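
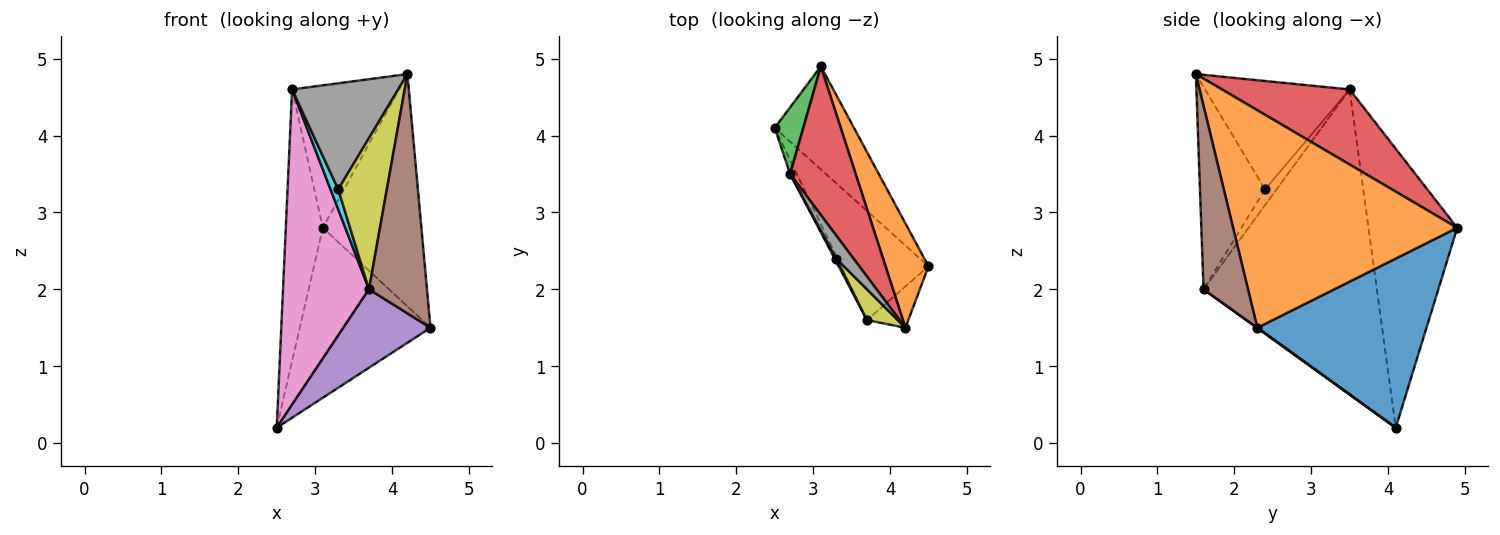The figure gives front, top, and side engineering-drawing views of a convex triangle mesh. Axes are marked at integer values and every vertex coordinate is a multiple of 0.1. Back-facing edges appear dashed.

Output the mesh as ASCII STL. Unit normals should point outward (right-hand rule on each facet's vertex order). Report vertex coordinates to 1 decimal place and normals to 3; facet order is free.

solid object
 facet normal 0.742 0.573 -0.348
  outer loop
   vertex 3.1 4.9 2.8
   vertex 4.5 2.3 1.5
   vertex 2.5 4.1 0.2
  endloop
 endfacet
 facet normal 0.901 0.396 0.178
  outer loop
   vertex 4.2 1.5 4.8
   vertex 4.5 2.3 1.5
   vertex 3.1 4.9 2.8
  endloop
 endfacet
 facet normal -0.919 0.383 0.094
  outer loop
   vertex 2.7 3.5 4.6
   vertex 3.1 4.9 2.8
   vertex 2.5 4.1 0.2
  endloop
 endfacet
 facet normal 0.637 0.533 0.556
  outer loop
   vertex 2.7 3.5 4.6
   vertex 4.2 1.5 4.8
   vertex 3.1 4.9 2.8
  endloop
 endfacet
 facet normal 0.003 -0.583 -0.812
  outer loop
   vertex 3.7 1.6 2.0
   vertex 2.5 4.1 0.2
   vertex 4.5 2.3 1.5
  endloop
 endfacet
 facet normal 0.603 -0.786 -0.136
  outer loop
   vertex 3.7 1.6 2.0
   vertex 4.5 2.3 1.5
   vertex 4.2 1.5 4.8
  endloop
 endfacet
 facet normal -0.896 -0.444 -0.020
  outer loop
   vertex 3.7 1.6 2.0
   vertex 2.7 3.5 4.6
   vertex 2.5 4.1 0.2
  endloop
 endfacet
 facet normal -0.800 -0.587 0.128
  outer loop
   vertex 3.3 2.4 3.3
   vertex 4.2 1.5 4.8
   vertex 2.7 3.5 4.6
  endloop
 endfacet
 facet normal -0.795 -0.594 0.121
  outer loop
   vertex 3.3 2.4 3.3
   vertex 3.7 1.6 2.0
   vertex 4.2 1.5 4.8
  endloop
 endfacet
 facet normal -0.829 -0.553 0.085
  outer loop
   vertex 3.3 2.4 3.3
   vertex 2.7 3.5 4.6
   vertex 3.7 1.6 2.0
  endloop
 endfacet
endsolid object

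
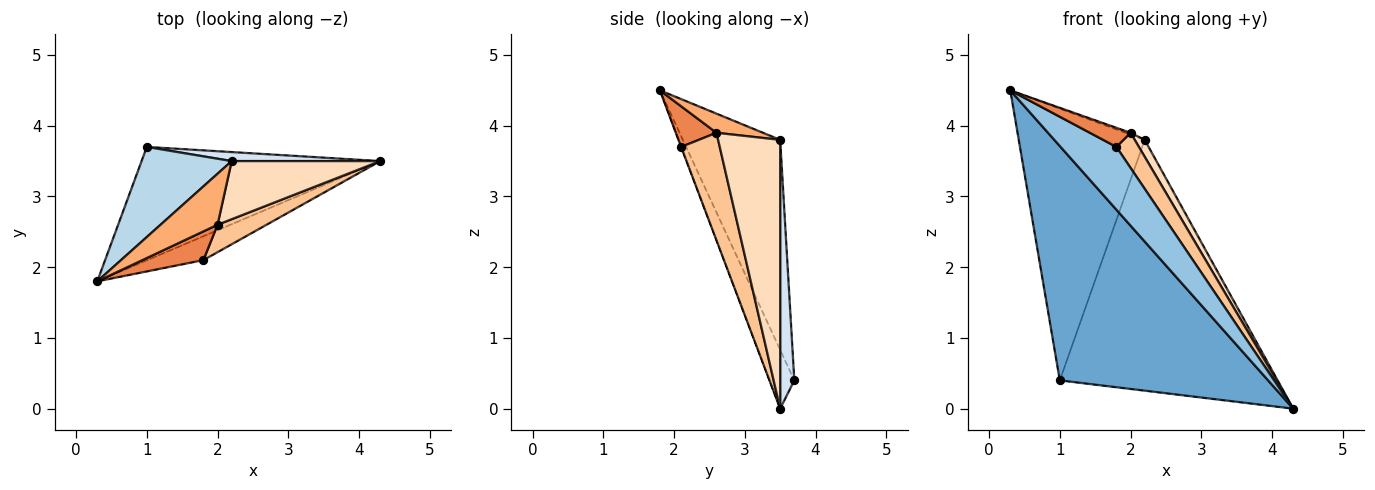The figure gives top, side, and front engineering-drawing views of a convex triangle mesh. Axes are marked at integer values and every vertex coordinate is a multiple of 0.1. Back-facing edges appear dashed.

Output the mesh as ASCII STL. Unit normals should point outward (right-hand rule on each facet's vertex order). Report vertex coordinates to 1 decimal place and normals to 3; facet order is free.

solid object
 facet normal -0.107 -0.895 -0.433
  outer loop
   vertex 1.0 3.7 0.4
   vertex 4.3 3.5 0.0
   vertex 0.3 1.8 4.5
  endloop
 endfacet
 facet normal -0.003 -0.935 -0.355
  outer loop
   vertex 1.8 2.1 3.7
   vertex 0.3 1.8 4.5
   vertex 4.3 3.5 0.0
  endloop
 endfacet
 facet normal -0.591 0.765 0.254
  outer loop
   vertex 2.2 3.5 3.8
   vertex 1.0 3.7 0.4
   vertex 0.3 1.8 4.5
  endloop
 endfacet
 facet normal 0.065 0.997 0.036
  outer loop
   vertex 2.2 3.5 3.8
   vertex 4.3 3.5 0.0
   vertex 1.0 3.7 0.4
  endloop
 endfacet
 facet normal 0.485 -0.485 0.728
  outer loop
   vertex 2.0 2.6 3.9
   vertex 0.3 1.8 4.5
   vertex 1.8 2.1 3.7
  endloop
 endfacet
 facet normal 0.318 0.035 0.947
  outer loop
   vertex 2.0 2.6 3.9
   vertex 2.2 3.5 3.8
   vertex 0.3 1.8 4.5
  endloop
 endfacet
 facet normal 0.804 -0.468 0.366
  outer loop
   vertex 2.0 2.6 3.9
   vertex 1.8 2.1 3.7
   vertex 4.3 3.5 0.0
  endloop
 endfacet
 facet normal 0.867 -0.139 0.479
  outer loop
   vertex 2.0 2.6 3.9
   vertex 4.3 3.5 0.0
   vertex 2.2 3.5 3.8
  endloop
 endfacet
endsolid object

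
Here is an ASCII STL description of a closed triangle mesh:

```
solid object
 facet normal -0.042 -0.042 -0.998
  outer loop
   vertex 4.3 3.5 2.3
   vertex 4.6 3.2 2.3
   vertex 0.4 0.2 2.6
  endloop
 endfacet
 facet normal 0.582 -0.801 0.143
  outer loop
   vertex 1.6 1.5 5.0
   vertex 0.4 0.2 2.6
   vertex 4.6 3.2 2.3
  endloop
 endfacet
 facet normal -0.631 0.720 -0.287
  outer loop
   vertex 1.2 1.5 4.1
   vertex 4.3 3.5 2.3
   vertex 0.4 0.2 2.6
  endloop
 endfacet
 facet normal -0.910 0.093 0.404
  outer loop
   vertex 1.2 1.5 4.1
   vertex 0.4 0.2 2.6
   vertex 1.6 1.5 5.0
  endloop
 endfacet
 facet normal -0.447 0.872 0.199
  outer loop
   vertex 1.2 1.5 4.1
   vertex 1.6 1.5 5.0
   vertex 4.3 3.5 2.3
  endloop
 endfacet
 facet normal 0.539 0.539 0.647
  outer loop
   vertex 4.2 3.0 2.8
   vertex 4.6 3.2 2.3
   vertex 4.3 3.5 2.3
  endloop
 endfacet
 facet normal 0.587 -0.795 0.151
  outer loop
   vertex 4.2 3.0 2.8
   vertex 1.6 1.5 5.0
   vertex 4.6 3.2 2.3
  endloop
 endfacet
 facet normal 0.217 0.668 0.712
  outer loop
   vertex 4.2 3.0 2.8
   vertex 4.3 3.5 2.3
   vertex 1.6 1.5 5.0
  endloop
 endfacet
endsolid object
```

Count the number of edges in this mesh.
12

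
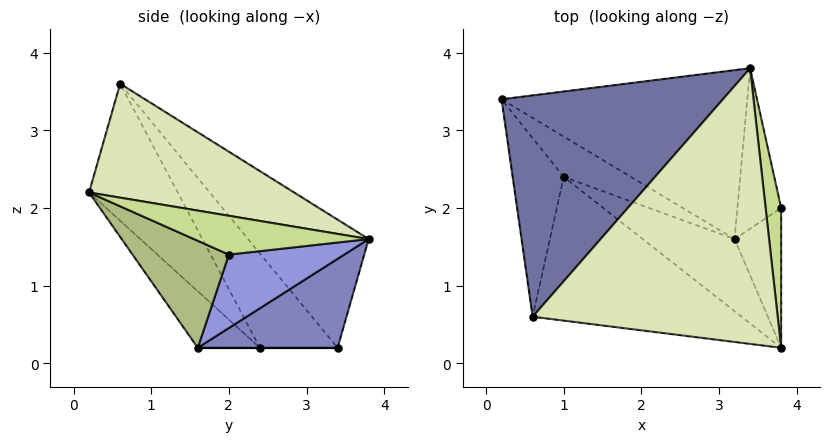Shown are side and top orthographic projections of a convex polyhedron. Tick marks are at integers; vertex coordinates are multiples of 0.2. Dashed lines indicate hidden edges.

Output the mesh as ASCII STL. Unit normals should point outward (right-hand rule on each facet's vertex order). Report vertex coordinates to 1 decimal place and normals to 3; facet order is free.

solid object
 facet normal -0.358 0.700 0.618
  outer loop
   vertex 3.4 3.8 1.6
   vertex 0.2 3.4 0.2
   vertex 0.6 0.6 3.6
  endloop
 endfacet
 facet normal 0.296 0.493 -0.818
  outer loop
   vertex 3.2 1.6 0.2
   vertex 0.2 3.4 0.2
   vertex 3.4 3.8 1.6
  endloop
 endfacet
 facet normal 0.834 0.241 -0.497
  outer loop
   vertex 3.2 1.6 0.2
   vertex 3.4 3.8 1.6
   vertex 3.8 2.0 1.4
  endloop
 endfacet
 facet normal -0.719 -0.575 -0.389
  outer loop
   vertex 1.0 2.4 0.2
   vertex 0.6 0.6 3.6
   vertex 0.2 3.4 0.2
  endloop
 endfacet
 facet normal 0.000 0.000 -1.000
  outer loop
   vertex 1.0 2.4 0.2
   vertex 0.2 3.4 0.2
   vertex 3.2 1.6 0.2
  endloop
 endfacet
 facet normal 0.903 -0.175 -0.393
  outer loop
   vertex 3.8 0.2 2.2
   vertex 3.2 1.6 0.2
   vertex 3.8 2.0 1.4
  endloop
 endfacet
 facet normal 0.916 0.163 0.366
  outer loop
   vertex 3.8 0.2 2.2
   vertex 3.8 2.0 1.4
   vertex 3.4 3.8 1.6
  endloop
 endfacet
 facet normal 0.413 0.194 0.890
  outer loop
   vertex 3.8 0.2 2.2
   vertex 3.4 3.8 1.6
   vertex 0.6 0.6 3.6
  endloop
 endfacet
 facet normal -0.310 -0.825 -0.473
  outer loop
   vertex 3.8 0.2 2.2
   vertex 0.6 0.6 3.6
   vertex 1.0 2.4 0.2
  endloop
 endfacet
 facet normal -0.299 -0.822 -0.485
  outer loop
   vertex 3.8 0.2 2.2
   vertex 1.0 2.4 0.2
   vertex 3.2 1.6 0.2
  endloop
 endfacet
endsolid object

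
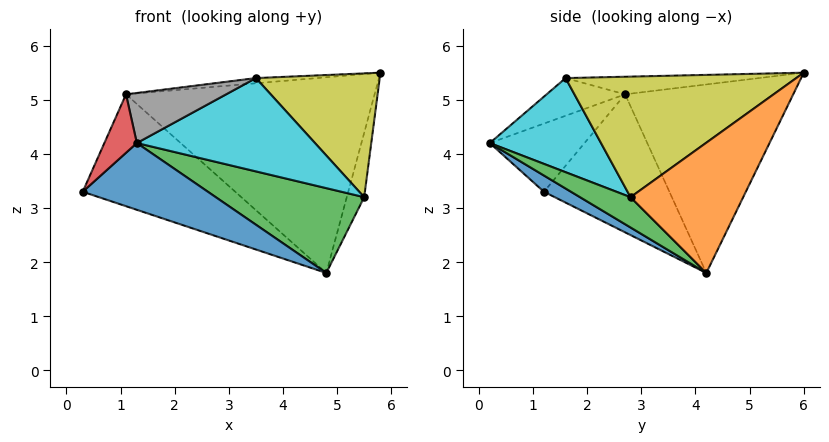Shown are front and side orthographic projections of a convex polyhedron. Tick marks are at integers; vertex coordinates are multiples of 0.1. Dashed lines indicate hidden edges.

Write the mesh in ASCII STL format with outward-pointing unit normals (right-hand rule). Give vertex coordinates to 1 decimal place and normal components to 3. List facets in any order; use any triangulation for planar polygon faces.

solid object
 facet normal 0.128 -0.590 -0.797
  outer loop
   vertex 4.8 4.2 1.8
   vertex 1.3 0.2 4.2
   vertex 0.3 1.2 3.3
  endloop
 endfacet
 facet normal 0.935 0.145 -0.323
  outer loop
   vertex 5.5 2.8 3.2
   vertex 4.8 4.2 1.8
   vertex 5.8 6.0 5.5
  endloop
 endfacet
 facet normal 0.216 -0.634 -0.742
  outer loop
   vertex 5.5 2.8 3.2
   vertex 1.3 0.2 4.2
   vertex 4.8 4.2 1.8
  endloop
 endfacet
 facet normal -0.778 -0.267 0.568
  outer loop
   vertex 1.1 2.7 5.1
   vertex 0.3 1.2 3.3
   vertex 1.3 0.2 4.2
  endloop
 endfacet
 facet normal -0.597 0.726 -0.340
  outer loop
   vertex 1.1 2.7 5.1
   vertex 4.8 4.2 1.8
   vertex 0.3 1.2 3.3
  endloop
 endfacet
 facet normal -0.543 0.803 -0.244
  outer loop
   vertex 1.1 2.7 5.1
   vertex 5.8 6.0 5.5
   vertex 4.8 4.2 1.8
  endloop
 endfacet
 facet normal -0.109 0.034 0.994
  outer loop
   vertex 3.5 1.6 5.4
   vertex 5.8 6.0 5.5
   vertex 1.1 2.7 5.1
  endloop
 endfacet
 facet normal -0.271 -0.345 0.899
  outer loop
   vertex 3.5 1.6 5.4
   vertex 1.1 2.7 5.1
   vertex 1.3 0.2 4.2
  endloop
 endfacet
 facet normal 0.774 -0.416 0.477
  outer loop
   vertex 3.5 1.6 5.4
   vertex 5.5 2.8 3.2
   vertex 5.8 6.0 5.5
  endloop
 endfacet
 facet normal 0.529 -0.848 0.019
  outer loop
   vertex 3.5 1.6 5.4
   vertex 1.3 0.2 4.2
   vertex 5.5 2.8 3.2
  endloop
 endfacet
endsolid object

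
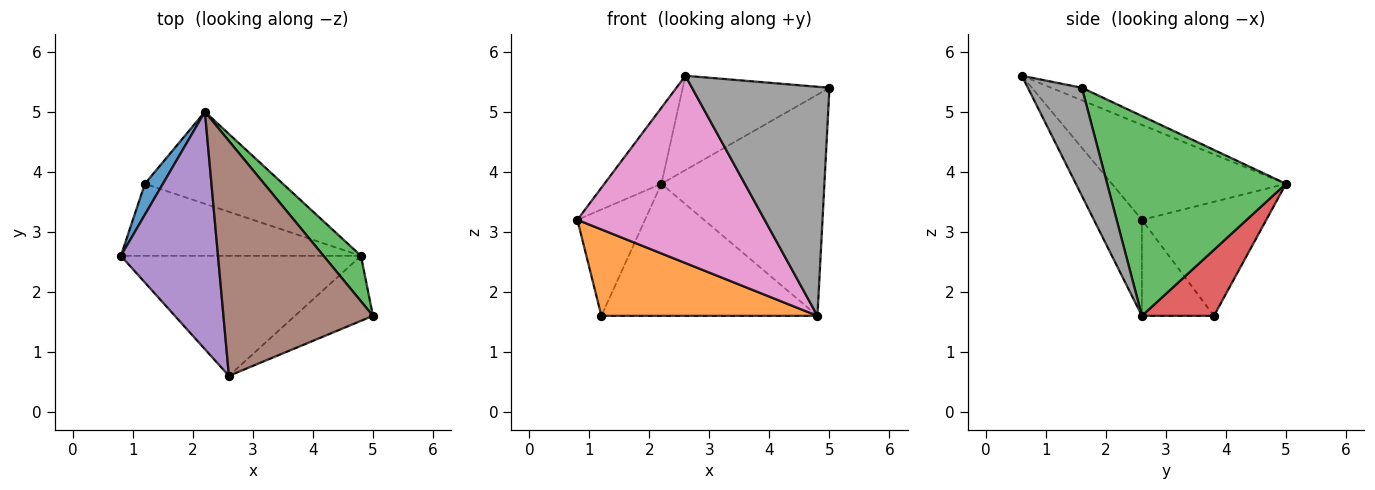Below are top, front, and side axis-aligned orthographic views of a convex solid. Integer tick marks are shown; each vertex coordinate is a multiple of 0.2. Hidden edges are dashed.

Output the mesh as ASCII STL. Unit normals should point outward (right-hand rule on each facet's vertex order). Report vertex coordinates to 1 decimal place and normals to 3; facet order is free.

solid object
 facet normal -0.870 0.473 0.137
  outer loop
   vertex 1.2 3.8 1.6
   vertex 0.8 2.6 3.2
   vertex 2.2 5.0 3.8
  endloop
 endfacet
 facet normal -0.248 -0.744 -0.620
  outer loop
   vertex 4.8 2.6 1.6
   vertex 0.8 2.6 3.2
   vertex 1.2 3.8 1.6
  endloop
 endfacet
 facet normal 0.732 0.667 0.137
  outer loop
   vertex 4.8 2.6 1.6
   vertex 2.2 5.0 3.8
   vertex 5.0 1.6 5.4
  endloop
 endfacet
 facet normal 0.264 0.791 -0.552
  outer loop
   vertex 4.8 2.6 1.6
   vertex 1.2 3.8 1.6
   vertex 2.2 5.0 3.8
  endloop
 endfacet
 facet normal -0.681 0.223 0.697
  outer loop
   vertex 2.6 0.6 5.6
   vertex 2.2 5.0 3.8
   vertex 0.8 2.6 3.2
  endloop
 endfacet
 facet normal -0.078 0.371 0.925
  outer loop
   vertex 2.6 0.6 5.6
   vertex 5.0 1.6 5.4
   vertex 2.2 5.0 3.8
  endloop
 endfacet
 facet normal -0.211 -0.823 -0.528
  outer loop
   vertex 2.6 0.6 5.6
   vertex 0.8 2.6 3.2
   vertex 4.8 2.6 1.6
  endloop
 endfacet
 facet normal 0.354 -0.900 -0.255
  outer loop
   vertex 2.6 0.6 5.6
   vertex 4.8 2.6 1.6
   vertex 5.0 1.6 5.4
  endloop
 endfacet
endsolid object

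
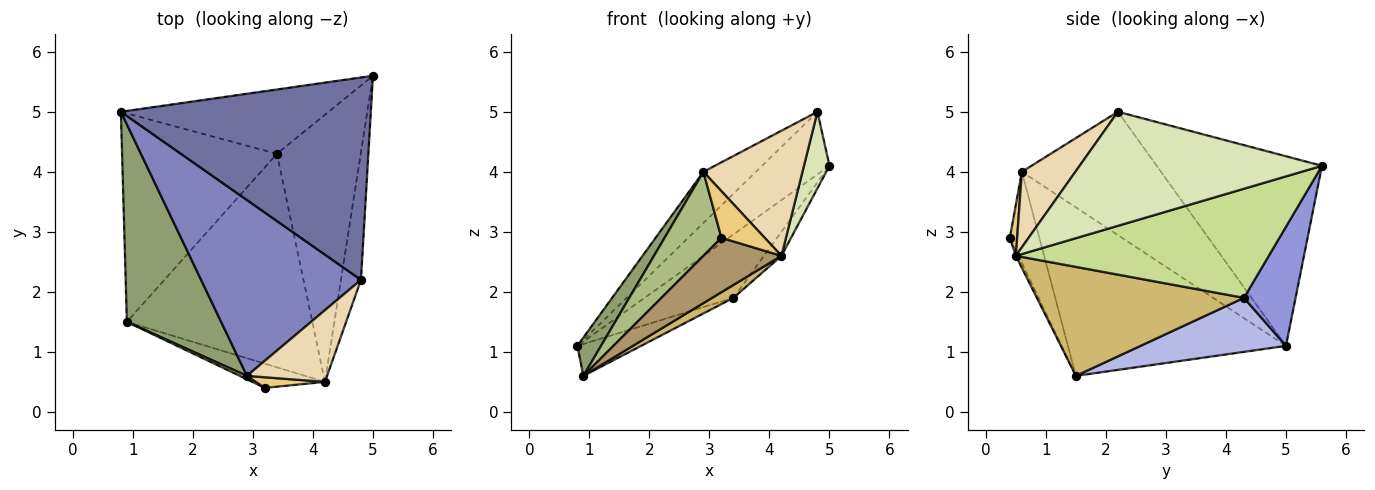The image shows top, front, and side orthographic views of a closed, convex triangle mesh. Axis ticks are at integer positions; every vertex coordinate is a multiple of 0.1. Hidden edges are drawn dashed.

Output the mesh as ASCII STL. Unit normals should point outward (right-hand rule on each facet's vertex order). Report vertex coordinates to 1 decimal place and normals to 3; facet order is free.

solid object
 facet normal -0.587 0.239 0.774
  outer loop
   vertex 4.8 2.2 5.0
   vertex 5.0 5.6 4.1
   vertex 0.8 5.0 1.1
  endloop
 endfacet
 facet normal -0.595 0.225 0.772
  outer loop
   vertex 2.9 0.6 4.0
   vertex 4.8 2.2 5.0
   vertex 0.8 5.0 1.1
  endloop
 endfacet
 facet normal 0.378 0.650 -0.659
  outer loop
   vertex 3.4 4.3 1.9
   vertex 0.8 5.0 1.1
   vertex 5.0 5.6 4.1
  endloop
 endfacet
 facet normal 0.326 0.143 -0.935
  outer loop
   vertex 0.9 1.5 0.6
   vertex 0.8 5.0 1.1
   vertex 3.4 4.3 1.9
  endloop
 endfacet
 facet normal -0.869 -0.094 0.486
  outer loop
   vertex 0.9 1.5 0.6
   vertex 2.9 0.6 4.0
   vertex 0.8 5.0 1.1
  endloop
 endfacet
 facet normal -0.460 -0.887 0.036
  outer loop
   vertex 0.9 1.5 0.6
   vertex 3.2 0.4 2.9
   vertex 2.9 0.6 4.0
  endloop
 endfacet
 facet normal 0.792 0.055 -0.608
  outer loop
   vertex 4.2 0.5 2.6
   vertex 3.4 4.3 1.9
   vertex 5.0 5.6 4.1
  endloop
 endfacet
 facet normal 0.980 -0.103 -0.172
  outer loop
   vertex 4.2 0.5 2.6
   vertex 5.0 5.6 4.1
   vertex 4.8 2.2 5.0
  endloop
 endfacet
 facet normal -0.031 -0.913 -0.406
  outer loop
   vertex 4.2 0.5 2.6
   vertex 3.2 0.4 2.9
   vertex 0.9 1.5 0.6
  endloop
 endfacet
 facet normal 0.506 -0.052 -0.861
  outer loop
   vertex 4.2 0.5 2.6
   vertex 0.9 1.5 0.6
   vertex 3.4 4.3 1.9
  endloop
 endfacet
 facet normal 0.162 -0.962 0.219
  outer loop
   vertex 4.2 0.5 2.6
   vertex 2.9 0.6 4.0
   vertex 3.2 0.4 2.9
  endloop
 endfacet
 facet normal 0.424 -0.786 0.450
  outer loop
   vertex 4.2 0.5 2.6
   vertex 4.8 2.2 5.0
   vertex 2.9 0.6 4.0
  endloop
 endfacet
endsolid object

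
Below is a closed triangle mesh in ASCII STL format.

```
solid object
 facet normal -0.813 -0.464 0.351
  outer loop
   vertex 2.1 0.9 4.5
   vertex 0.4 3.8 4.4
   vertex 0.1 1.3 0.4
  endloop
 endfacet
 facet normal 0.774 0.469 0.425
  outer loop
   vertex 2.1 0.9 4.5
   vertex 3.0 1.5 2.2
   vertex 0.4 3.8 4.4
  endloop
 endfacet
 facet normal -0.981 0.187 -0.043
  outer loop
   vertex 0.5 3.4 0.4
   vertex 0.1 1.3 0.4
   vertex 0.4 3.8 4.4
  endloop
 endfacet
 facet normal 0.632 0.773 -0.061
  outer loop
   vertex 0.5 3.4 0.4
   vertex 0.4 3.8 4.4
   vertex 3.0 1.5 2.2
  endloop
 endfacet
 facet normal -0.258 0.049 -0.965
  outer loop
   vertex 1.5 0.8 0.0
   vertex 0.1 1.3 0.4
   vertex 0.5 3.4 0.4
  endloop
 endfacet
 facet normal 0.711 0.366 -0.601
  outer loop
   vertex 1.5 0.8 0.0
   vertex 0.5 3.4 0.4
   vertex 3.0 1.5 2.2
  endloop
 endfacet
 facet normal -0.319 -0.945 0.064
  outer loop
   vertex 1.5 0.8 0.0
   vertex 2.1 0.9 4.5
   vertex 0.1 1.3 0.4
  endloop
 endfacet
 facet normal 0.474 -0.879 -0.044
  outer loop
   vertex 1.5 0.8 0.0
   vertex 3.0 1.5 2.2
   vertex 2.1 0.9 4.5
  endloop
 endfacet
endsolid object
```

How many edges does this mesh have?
12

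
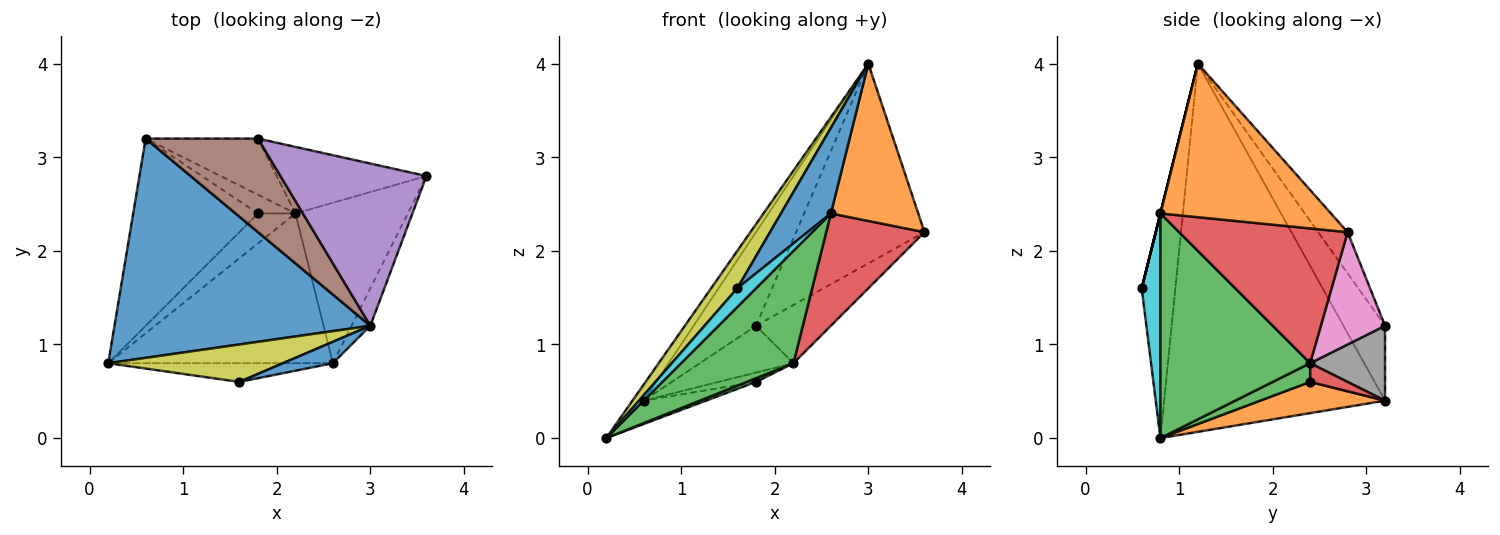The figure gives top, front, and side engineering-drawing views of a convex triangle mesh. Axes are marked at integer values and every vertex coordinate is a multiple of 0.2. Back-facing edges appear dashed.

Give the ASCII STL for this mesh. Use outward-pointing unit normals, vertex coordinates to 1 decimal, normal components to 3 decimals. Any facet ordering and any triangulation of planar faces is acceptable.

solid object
 facet normal -0.820 0.042 0.570
  outer loop
   vertex 3.0 1.2 4.0
   vertex 0.6 3.2 0.4
   vertex 0.2 0.8 0.0
  endloop
 endfacet
 facet normal 0.885 -0.453 -0.108
  outer loop
   vertex 2.6 0.8 2.4
   vertex 3.6 2.8 2.2
   vertex 3.0 1.2 4.0
  endloop
 endfacet
 facet normal 0.625 -0.469 -0.625
  outer loop
   vertex 2.2 2.4 0.8
   vertex 2.6 0.8 2.4
   vertex 0.2 0.8 0.0
  endloop
 endfacet
 facet normal 0.701 -0.409 -0.584
  outer loop
   vertex 2.2 2.4 0.8
   vertex 3.6 2.8 2.2
   vertex 2.6 0.8 2.4
  endloop
 endfacet
 facet normal -0.175 0.764 0.621
  outer loop
   vertex 1.8 3.2 1.2
   vertex 3.0 1.2 4.0
   vertex 3.6 2.8 2.2
  endloop
 endfacet
 facet normal -0.426 0.640 0.640
  outer loop
   vertex 1.8 3.2 1.2
   vertex 0.6 3.2 0.4
   vertex 3.0 1.2 4.0
  endloop
 endfacet
 facet normal 0.492 0.573 -0.655
  outer loop
   vertex 1.8 3.2 1.2
   vertex 3.6 2.8 2.2
   vertex 2.2 2.4 0.8
  endloop
 endfacet
 facet normal 0.456 0.570 -0.684
  outer loop
   vertex 1.8 3.2 1.2
   vertex 2.2 2.4 0.8
   vertex 0.6 3.2 0.4
  endloop
 endfacet
 facet normal -0.673 -0.523 0.523
  outer loop
   vertex 1.6 0.6 1.6
   vertex 3.0 1.2 4.0
   vertex 0.2 0.8 0.0
  endloop
 endfacet
 facet normal 0.577 -0.577 -0.577
  outer loop
   vertex 1.6 0.6 1.6
   vertex 0.2 0.8 0.0
   vertex 2.6 0.8 2.4
  endloop
 endfacet
 facet normal 0.000 -0.970 0.243
  outer loop
   vertex 1.6 0.6 1.6
   vertex 2.6 0.8 2.4
   vertex 3.0 1.2 4.0
  endloop
 endfacet
 facet normal 0.241 0.120 -0.963
  outer loop
   vertex 1.8 2.4 0.6
   vertex 0.2 0.8 0.0
   vertex 0.6 3.2 0.4
  endloop
 endfacet
 facet normal 0.444 -0.111 -0.889
  outer loop
   vertex 1.8 2.4 0.6
   vertex 2.2 2.4 0.8
   vertex 0.2 0.8 0.0
  endloop
 endfacet
 facet normal 0.408 0.408 -0.816
  outer loop
   vertex 1.8 2.4 0.6
   vertex 0.6 3.2 0.4
   vertex 2.2 2.4 0.8
  endloop
 endfacet
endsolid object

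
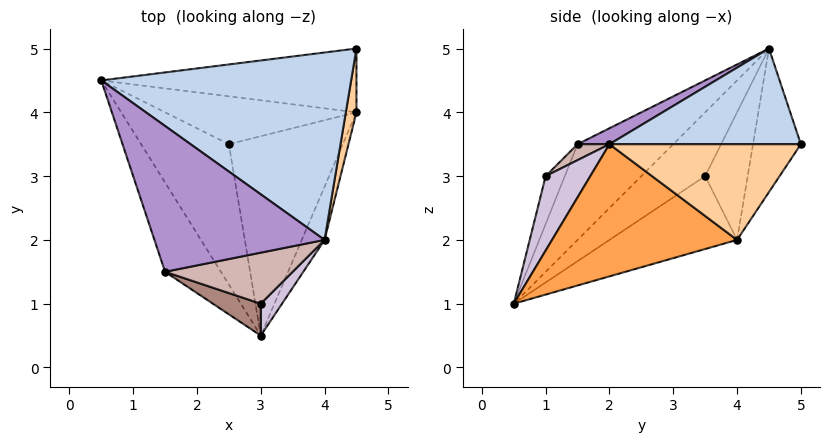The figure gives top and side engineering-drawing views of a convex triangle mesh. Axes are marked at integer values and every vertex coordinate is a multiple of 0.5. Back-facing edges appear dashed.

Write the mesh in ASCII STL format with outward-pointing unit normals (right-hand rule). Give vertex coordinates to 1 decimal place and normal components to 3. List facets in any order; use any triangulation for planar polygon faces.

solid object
 facet normal -0.298 0.794 -0.530
  outer loop
   vertex 4.5 5.0 3.5
   vertex 4.5 4.0 2.0
   vertex 0.5 4.5 5.0
  endloop
 endfacet
 facet normal 0.357 -0.060 0.932
  outer loop
   vertex 4.0 2.0 3.5
   vertex 4.5 5.0 3.5
   vertex 0.5 4.5 5.0
  endloop
 endfacet
 facet normal 0.923 -0.350 -0.159
  outer loop
   vertex 4.0 2.0 3.5
   vertex 3.0 0.5 1.0
   vertex 4.5 4.0 2.0
  endloop
 endfacet
 facet normal 0.981 -0.163 0.109
  outer loop
   vertex 4.0 2.0 3.5
   vertex 4.5 4.0 2.0
   vertex 4.5 5.0 3.5
  endloop
 endfacet
 facet normal -0.485 0.485 -0.728
  outer loop
   vertex 2.5 3.5 3.0
   vertex 0.5 4.5 5.0
   vertex 4.5 4.0 2.0
  endloop
 endfacet
 facet normal -0.538 0.404 -0.740
  outer loop
   vertex 2.5 3.5 3.0
   vertex 3.0 0.5 1.0
   vertex 0.5 4.5 5.0
  endloop
 endfacet
 facet normal -0.488 0.427 -0.762
  outer loop
   vertex 2.5 3.5 3.0
   vertex 4.5 4.0 2.0
   vertex 3.0 0.5 1.0
  endloop
 endfacet
 facet normal -0.863 -0.036 -0.504
  outer loop
   vertex 1.5 1.5 3.5
   vertex 0.5 4.5 5.0
   vertex 3.0 0.5 1.0
  endloop
 endfacet
 facet normal 0.085 -0.423 0.902
  outer loop
   vertex 1.5 1.5 3.5
   vertex 4.0 2.0 3.5
   vertex 0.5 4.5 5.0
  endloop
 endfacet
 facet normal 0.647 -0.740 0.185
  outer loop
   vertex 3.0 1.0 3.0
   vertex 3.0 0.5 1.0
   vertex 4.0 2.0 3.5
  endloop
 endfacet
 facet normal -0.236 -0.943 0.236
  outer loop
   vertex 3.0 1.0 3.0
   vertex 1.5 1.5 3.5
   vertex 3.0 0.5 1.0
  endloop
 endfacet
 facet normal 0.105 -0.527 0.843
  outer loop
   vertex 3.0 1.0 3.0
   vertex 4.0 2.0 3.5
   vertex 1.5 1.5 3.5
  endloop
 endfacet
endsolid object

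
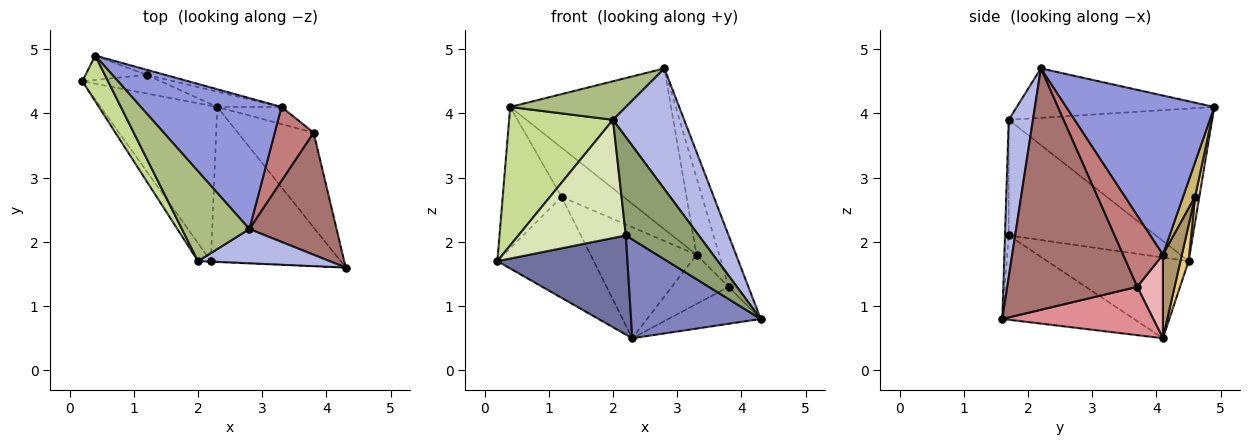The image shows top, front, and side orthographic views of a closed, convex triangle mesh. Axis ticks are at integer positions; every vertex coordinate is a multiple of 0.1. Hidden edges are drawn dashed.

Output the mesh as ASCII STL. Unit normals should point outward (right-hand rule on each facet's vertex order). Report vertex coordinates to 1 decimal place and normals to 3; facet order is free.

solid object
 facet normal -0.504 -0.464 -0.728
  outer loop
   vertex 2.2 1.7 2.1
   vertex 0.2 4.5 1.7
   vertex 2.3 4.1 0.5
  endloop
 endfacet
 facet normal -0.480 -0.473 -0.739
  outer loop
   vertex 2.2 1.7 2.1
   vertex 2.3 4.1 0.5
   vertex 4.3 1.6 0.8
  endloop
 endfacet
 facet normal 0.581 0.631 0.514
  outer loop
   vertex 3.3 4.1 1.8
   vertex 0.4 4.9 4.1
   vertex 2.8 2.2 4.7
  endloop
 endfacet
 facet normal 0.311 -0.914 0.260
  outer loop
   vertex 2.0 1.7 3.9
   vertex 4.3 1.6 0.8
   vertex 2.8 2.2 4.7
  endloop
 endfacet
 facet normal -0.051 -0.999 -0.006
  outer loop
   vertex 2.0 1.7 3.9
   vertex 2.2 1.7 2.1
   vertex 4.3 1.6 0.8
  endloop
 endfacet
 facet normal -0.558 -0.327 0.763
  outer loop
   vertex 2.0 1.7 3.9
   vertex 2.8 2.2 4.7
   vertex 0.4 4.9 4.1
  endloop
 endfacet
 facet normal -0.881 -0.450 0.148
  outer loop
   vertex 2.0 1.7 3.9
   vertex 0.4 4.9 4.1
   vertex 0.2 4.5 1.7
  endloop
 endfacet
 facet normal -0.804 -0.587 -0.089
  outer loop
   vertex 2.0 1.7 3.9
   vertex 0.2 4.5 1.7
   vertex 2.2 1.7 2.1
  endloop
 endfacet
 facet normal 0.175 0.975 -0.134
  outer loop
   vertex 1.2 4.6 2.7
   vertex 3.3 4.1 1.8
   vertex 2.3 4.1 0.5
  endloop
 endfacet
 facet normal 0.189 0.977 -0.101
  outer loop
   vertex 1.2 4.6 2.7
   vertex 0.4 4.9 4.1
   vertex 3.3 4.1 1.8
  endloop
 endfacet
 facet normal 0.083 0.980 -0.181
  outer loop
   vertex 1.2 4.6 2.7
   vertex 2.3 4.1 0.5
   vertex 0.2 4.5 1.7
  endloop
 endfacet
 facet normal 0.071 0.983 -0.170
  outer loop
   vertex 1.2 4.6 2.7
   vertex 0.2 4.5 1.7
   vertex 0.4 4.9 4.1
  endloop
 endfacet
 facet normal 0.931 0.142 0.336
  outer loop
   vertex 3.8 3.7 1.3
   vertex 2.8 2.2 4.7
   vertex 4.3 1.6 0.8
  endloop
 endfacet
 facet normal 0.786 0.447 0.428
  outer loop
   vertex 3.8 3.7 1.3
   vertex 3.3 4.1 1.8
   vertex 2.8 2.2 4.7
  endloop
 endfacet
 facet normal 0.511 0.312 -0.801
  outer loop
   vertex 3.8 3.7 1.3
   vertex 4.3 1.6 0.8
   vertex 2.3 4.1 0.5
  endloop
 endfacet
 facet normal 0.393 0.869 -0.302
  outer loop
   vertex 3.8 3.7 1.3
   vertex 2.3 4.1 0.5
   vertex 3.3 4.1 1.8
  endloop
 endfacet
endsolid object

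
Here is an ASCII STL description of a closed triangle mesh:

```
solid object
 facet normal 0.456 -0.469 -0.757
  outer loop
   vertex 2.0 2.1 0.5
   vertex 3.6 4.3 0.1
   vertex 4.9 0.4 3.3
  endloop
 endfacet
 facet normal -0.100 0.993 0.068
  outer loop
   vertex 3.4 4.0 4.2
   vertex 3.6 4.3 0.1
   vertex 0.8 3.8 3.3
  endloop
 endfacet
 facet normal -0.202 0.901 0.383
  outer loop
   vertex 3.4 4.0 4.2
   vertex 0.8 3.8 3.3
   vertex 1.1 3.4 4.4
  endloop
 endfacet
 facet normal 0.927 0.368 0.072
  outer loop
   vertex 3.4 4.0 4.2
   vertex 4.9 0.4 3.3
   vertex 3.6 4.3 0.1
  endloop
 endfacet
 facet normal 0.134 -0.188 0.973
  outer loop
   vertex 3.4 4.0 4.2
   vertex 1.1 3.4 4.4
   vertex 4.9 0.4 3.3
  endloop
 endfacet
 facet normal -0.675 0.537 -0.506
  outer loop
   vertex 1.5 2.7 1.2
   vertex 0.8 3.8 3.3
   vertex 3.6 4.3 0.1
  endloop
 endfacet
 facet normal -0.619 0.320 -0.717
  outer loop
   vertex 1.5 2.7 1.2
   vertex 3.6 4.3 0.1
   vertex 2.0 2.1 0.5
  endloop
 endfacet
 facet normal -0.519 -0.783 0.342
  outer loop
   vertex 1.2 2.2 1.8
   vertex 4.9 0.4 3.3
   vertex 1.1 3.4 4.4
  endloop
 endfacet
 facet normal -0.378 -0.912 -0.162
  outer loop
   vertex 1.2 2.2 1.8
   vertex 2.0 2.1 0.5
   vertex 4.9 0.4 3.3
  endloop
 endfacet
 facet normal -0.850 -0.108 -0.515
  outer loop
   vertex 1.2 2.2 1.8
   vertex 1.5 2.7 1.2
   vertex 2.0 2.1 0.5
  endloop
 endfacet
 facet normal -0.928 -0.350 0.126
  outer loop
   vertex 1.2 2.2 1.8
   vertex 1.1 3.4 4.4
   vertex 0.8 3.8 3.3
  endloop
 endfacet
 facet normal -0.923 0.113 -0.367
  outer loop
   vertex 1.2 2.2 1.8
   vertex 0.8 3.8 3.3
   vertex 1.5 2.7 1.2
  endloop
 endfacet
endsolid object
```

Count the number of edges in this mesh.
18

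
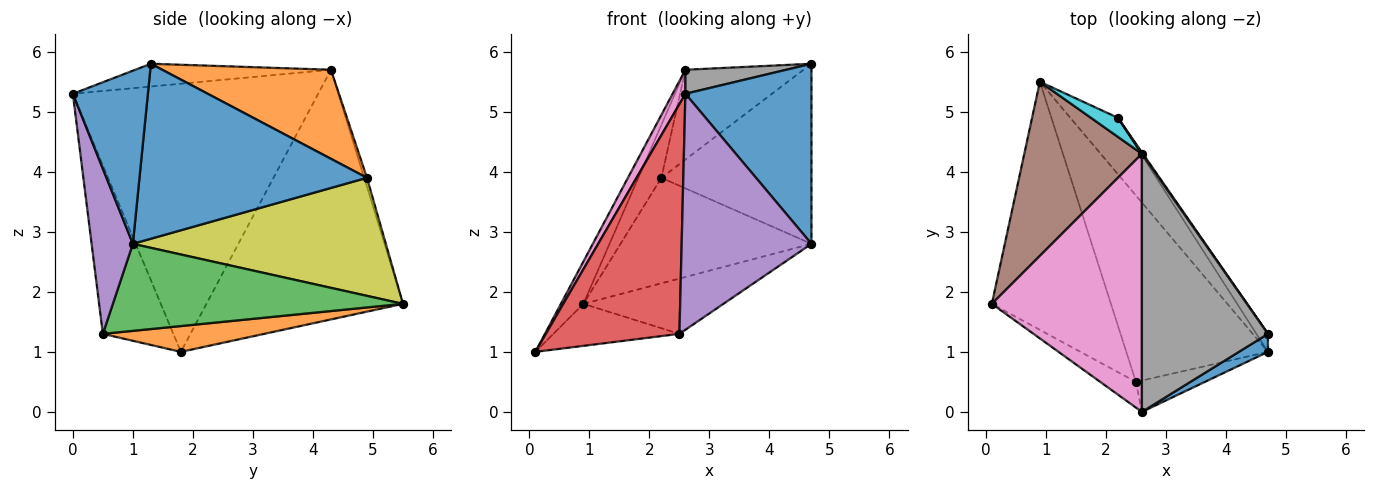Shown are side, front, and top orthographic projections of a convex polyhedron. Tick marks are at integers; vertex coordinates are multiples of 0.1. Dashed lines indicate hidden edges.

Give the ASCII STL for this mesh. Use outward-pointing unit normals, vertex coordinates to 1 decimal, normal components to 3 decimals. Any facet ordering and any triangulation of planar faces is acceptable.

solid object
 facet normal 0.510 -0.856 0.086
  outer loop
   vertex 4.7 1.3 5.8
   vertex 2.6 0.0 5.3
   vertex 4.7 1.0 2.8
  endloop
 endfacet
 facet normal 0.209 0.163 -0.964
  outer loop
   vertex 2.5 0.5 1.3
   vertex 0.1 1.8 1.0
   vertex 0.9 5.5 1.8
  endloop
 endfacet
 facet normal 0.508 0.245 -0.826
  outer loop
   vertex 2.5 0.5 1.3
   vertex 0.9 5.5 1.8
   vertex 4.7 1.0 2.8
  endloop
 endfacet
 facet normal -0.464 -0.880 -0.098
  outer loop
   vertex 2.5 0.5 1.3
   vertex 2.6 0.0 5.3
   vertex 0.1 1.8 1.0
  endloop
 endfacet
 facet normal 0.301 -0.945 -0.126
  outer loop
   vertex 2.5 0.5 1.3
   vertex 4.7 1.0 2.8
   vertex 2.6 0.0 5.3
  endloop
 endfacet
 facet normal -0.900 0.103 0.424
  outer loop
   vertex 2.6 4.3 5.7
   vertex 0.9 5.5 1.8
   vertex 0.1 1.8 1.0
  endloop
 endfacet
 facet normal -0.872 -0.045 0.488
  outer loop
   vertex 2.6 4.3 5.7
   vertex 0.1 1.8 1.0
   vertex 2.6 0.0 5.3
  endloop
 endfacet
 facet normal -0.177 -0.091 0.980
  outer loop
   vertex 2.6 4.3 5.7
   vertex 2.6 0.0 5.3
   vertex 4.7 1.3 5.8
  endloop
 endfacet
 facet normal 0.760 0.573 -0.306
  outer loop
   vertex 2.2 4.9 3.9
   vertex 4.7 1.0 2.8
   vertex 0.9 5.5 1.8
  endloop
 endfacet
 facet normal -0.112 0.935 0.337
  outer loop
   vertex 2.2 4.9 3.9
   vertex 0.9 5.5 1.8
   vertex 2.6 4.3 5.7
  endloop
 endfacet
 facet normal 0.833 0.550 -0.055
  outer loop
   vertex 2.2 4.9 3.9
   vertex 4.7 1.3 5.8
   vertex 4.7 1.0 2.8
  endloop
 endfacet
 facet normal 0.819 0.574 0.009
  outer loop
   vertex 2.2 4.9 3.9
   vertex 2.6 4.3 5.7
   vertex 4.7 1.3 5.8
  endloop
 endfacet
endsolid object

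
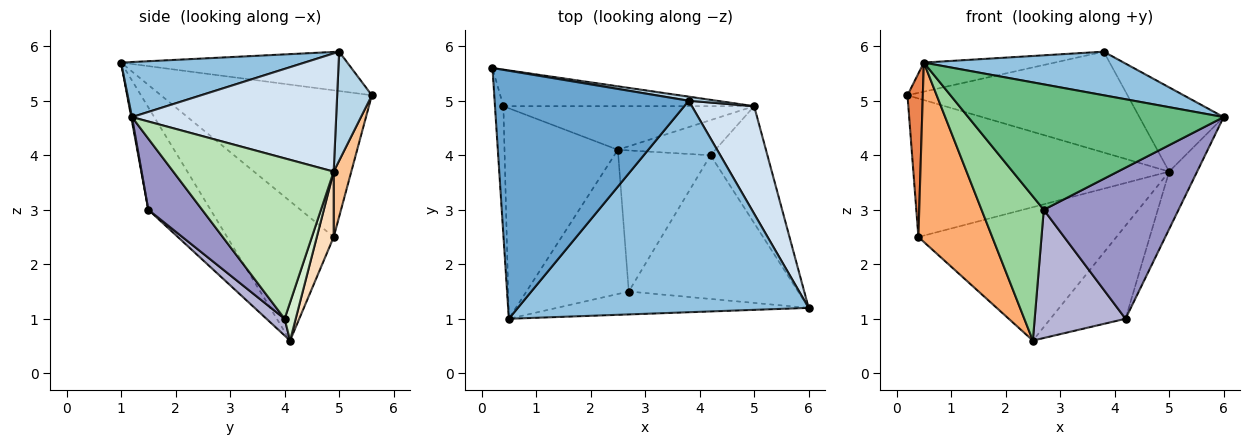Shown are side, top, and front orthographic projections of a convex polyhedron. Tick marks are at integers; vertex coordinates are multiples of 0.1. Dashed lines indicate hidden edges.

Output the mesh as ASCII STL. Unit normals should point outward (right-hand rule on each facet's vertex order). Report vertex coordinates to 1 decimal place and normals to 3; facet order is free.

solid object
 facet normal -0.197 0.114 0.974
  outer loop
   vertex 3.8 5.0 5.9
   vertex 0.2 5.6 5.1
   vertex 0.5 1.0 5.7
  endloop
 endfacet
 facet normal 0.182 -0.199 0.963
  outer loop
   vertex 3.8 5.0 5.9
   vertex 0.5 1.0 5.7
   vertex 6.0 1.2 4.7
  endloop
 endfacet
 facet normal 0.156 0.987 0.040
  outer loop
   vertex 3.8 5.0 5.9
   vertex 5.0 4.9 3.7
   vertex 0.2 5.6 5.1
  endloop
 endfacet
 facet normal 0.831 0.343 0.438
  outer loop
   vertex 3.8 5.0 5.9
   vertex 6.0 1.2 4.7
   vertex 5.0 4.9 3.7
  endloop
 endfacet
 facet normal -0.996 -0.072 -0.057
  outer loop
   vertex 0.4 4.9 2.5
   vertex 0.5 1.0 5.7
   vertex 0.2 5.6 5.1
  endloop
 endfacet
 facet normal -0.683 -0.474 -0.556
  outer loop
   vertex 0.4 4.9 2.5
   vertex 2.5 4.1 0.6
   vertex 0.5 1.0 5.7
  endloop
 endfacet
 facet normal 0.066 0.965 -0.255
  outer loop
   vertex 0.4 4.9 2.5
   vertex 0.2 5.6 5.1
   vertex 5.0 4.9 3.7
  endloop
 endfacet
 facet normal 0.081 0.947 -0.310
  outer loop
   vertex 0.4 4.9 2.5
   vertex 5.0 4.9 3.7
   vertex 2.5 4.1 0.6
  endloop
 endfacet
 facet normal 0.003 -0.984 -0.180
  outer loop
   vertex 2.7 1.5 3.0
   vertex 6.0 1.2 4.7
   vertex 0.5 1.0 5.7
  endloop
 endfacet
 facet normal -0.577 -0.577 -0.577
  outer loop
   vertex 2.7 1.5 3.0
   vertex 0.5 1.0 5.7
   vertex 2.5 4.1 0.6
  endloop
 endfacet
 facet normal 0.930 0.162 -0.330
  outer loop
   vertex 4.2 4.0 1.0
   vertex 5.0 4.9 3.7
   vertex 6.0 1.2 4.7
  endloop
 endfacet
 facet normal 0.137 0.927 -0.349
  outer loop
   vertex 4.2 4.0 1.0
   vertex 2.5 4.1 0.6
   vertex 5.0 4.9 3.7
  endloop
 endfacet
 facet normal 0.278 -0.696 -0.662
  outer loop
   vertex 4.2 4.0 1.0
   vertex 6.0 1.2 4.7
   vertex 2.7 1.5 3.0
  endloop
 endfacet
 facet normal 0.133 -0.667 -0.733
  outer loop
   vertex 4.2 4.0 1.0
   vertex 2.7 1.5 3.0
   vertex 2.5 4.1 0.6
  endloop
 endfacet
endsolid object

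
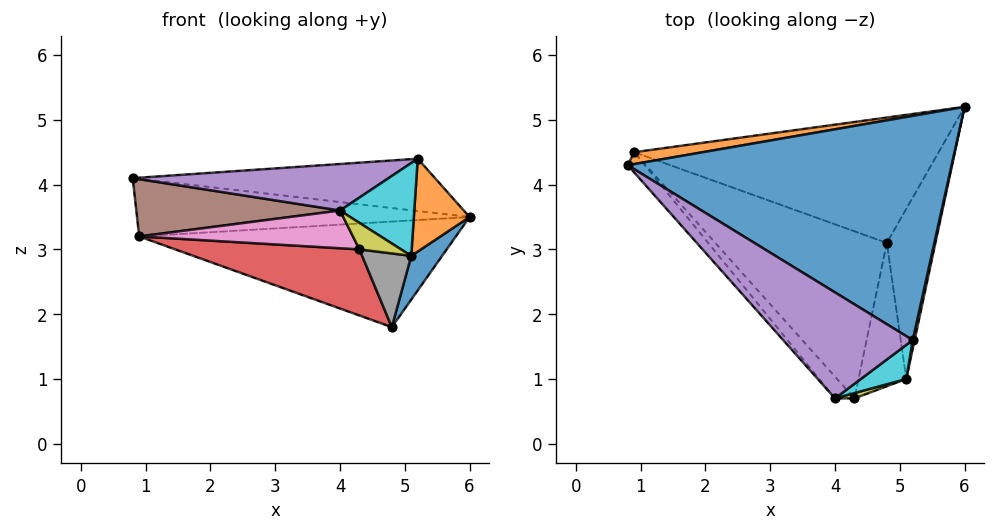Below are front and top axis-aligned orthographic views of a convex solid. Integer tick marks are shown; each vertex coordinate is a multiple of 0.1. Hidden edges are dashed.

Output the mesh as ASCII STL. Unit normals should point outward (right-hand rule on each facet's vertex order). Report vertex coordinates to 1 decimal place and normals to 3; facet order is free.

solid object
 facet normal 0.073 0.227 0.971
  outer loop
   vertex 5.2 1.6 4.4
   vertex 6.0 5.2 3.5
   vertex 0.8 4.3 4.1
  endloop
 endfacet
 facet normal -0.145 0.969 0.199
  outer loop
   vertex 0.9 4.5 3.2
   vertex 0.8 4.3 4.1
   vertex 6.0 5.2 3.5
  endloop
 endfacet
 facet normal -0.043 0.643 -0.764
  outer loop
   vertex 0.9 4.5 3.2
   vertex 6.0 5.2 3.5
   vertex 4.8 3.1 1.8
  endloop
 endfacet
 facet normal -0.422 -0.333 -0.843
  outer loop
   vertex 0.9 4.5 3.2
   vertex 4.8 3.1 1.8
   vertex 4.3 0.7 3.0
  endloop
 endfacet
 facet normal -0.295 -0.384 0.875
  outer loop
   vertex 4.0 0.7 3.6
   vertex 5.2 1.6 4.4
   vertex 0.8 4.3 4.1
  endloop
 endfacet
 facet normal -0.744 -0.630 -0.223
  outer loop
   vertex 4.0 0.7 3.6
   vertex 0.8 4.3 4.1
   vertex 0.9 4.5 3.2
  endloop
 endfacet
 facet normal -0.706 -0.613 -0.353
  outer loop
   vertex 4.0 0.7 3.6
   vertex 0.9 4.5 3.2
   vertex 4.3 0.7 3.0
  endloop
 endfacet
 facet normal 0.060 -0.456 -0.888
  outer loop
   vertex 5.1 1.0 2.9
   vertex 4.3 0.7 3.0
   vertex 4.8 3.1 1.8
  endloop
 endfacet
 facet normal 0.365 -0.913 0.183
  outer loop
   vertex 5.1 1.0 2.9
   vertex 4.0 0.7 3.6
   vertex 4.3 0.7 3.0
  endloop
 endfacet
 facet normal 0.429 -0.848 0.311
  outer loop
   vertex 5.1 1.0 2.9
   vertex 5.2 1.6 4.4
   vertex 4.0 0.7 3.6
  endloop
 endfacet
 facet normal 0.875 -0.121 -0.469
  outer loop
   vertex 5.1 1.0 2.9
   vertex 4.8 3.1 1.8
   vertex 6.0 5.2 3.5
  endloop
 endfacet
 facet normal 0.977 -0.212 0.020
  outer loop
   vertex 5.1 1.0 2.9
   vertex 6.0 5.2 3.5
   vertex 5.2 1.6 4.4
  endloop
 endfacet
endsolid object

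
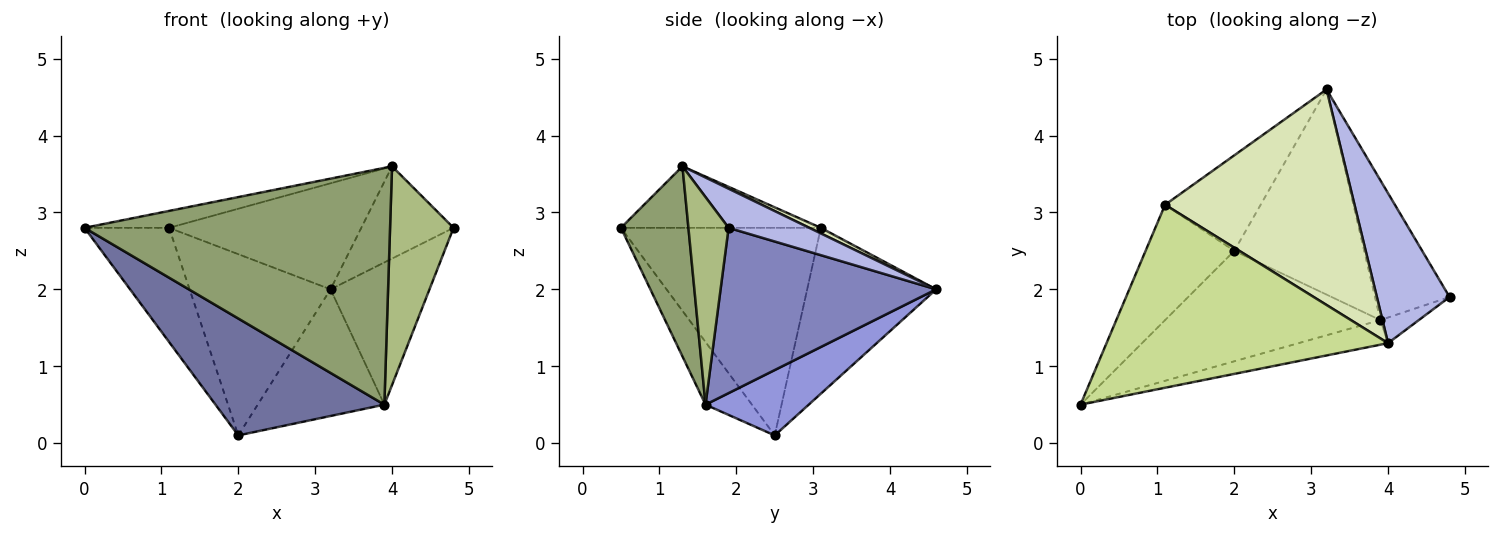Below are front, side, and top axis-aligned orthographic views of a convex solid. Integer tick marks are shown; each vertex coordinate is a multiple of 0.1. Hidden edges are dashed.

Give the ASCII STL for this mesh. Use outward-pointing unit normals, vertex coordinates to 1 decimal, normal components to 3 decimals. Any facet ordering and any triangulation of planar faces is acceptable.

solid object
 facet normal -0.196 -0.713 -0.673
  outer loop
   vertex 3.9 1.6 0.5
   vertex 0.0 0.5 2.8
   vertex 2.0 2.5 0.1
  endloop
 endfacet
 facet normal 0.841 0.386 -0.379
  outer loop
   vertex 3.9 1.6 0.5
   vertex 3.2 4.6 2.0
   vertex 4.8 1.9 2.8
  endloop
 endfacet
 facet normal 0.393 0.483 -0.782
  outer loop
   vertex 3.9 1.6 0.5
   vertex 2.0 2.5 0.1
   vertex 3.2 4.6 2.0
  endloop
 endfacet
 facet normal 0.417 0.476 0.774
  outer loop
   vertex 4.0 1.3 3.6
   vertex 4.8 1.9 2.8
   vertex 3.2 4.6 2.0
  endloop
 endfacet
 facet normal 0.214 -0.971 -0.101
  outer loop
   vertex 4.0 1.3 3.6
   vertex 0.0 0.5 2.8
   vertex 3.9 1.6 0.5
  endloop
 endfacet
 facet normal 0.532 -0.841 -0.099
  outer loop
   vertex 4.0 1.3 3.6
   vertex 3.9 1.6 0.5
   vertex 4.8 1.9 2.8
  endloop
 endfacet
 facet normal -0.213 0.090 0.973
  outer loop
   vertex 1.1 3.1 2.8
   vertex 0.0 0.5 2.8
   vertex 4.0 1.3 3.6
  endloop
 endfacet
 facet normal 0.026 0.441 0.897
  outer loop
   vertex 1.1 3.1 2.8
   vertex 4.0 1.3 3.6
   vertex 3.2 4.6 2.0
  endloop
 endfacet
 facet normal -0.857 0.363 -0.366
  outer loop
   vertex 1.1 3.1 2.8
   vertex 2.0 2.5 0.1
   vertex 0.0 0.5 2.8
  endloop
 endfacet
 facet normal -0.629 0.688 -0.363
  outer loop
   vertex 1.1 3.1 2.8
   vertex 3.2 4.6 2.0
   vertex 2.0 2.5 0.1
  endloop
 endfacet
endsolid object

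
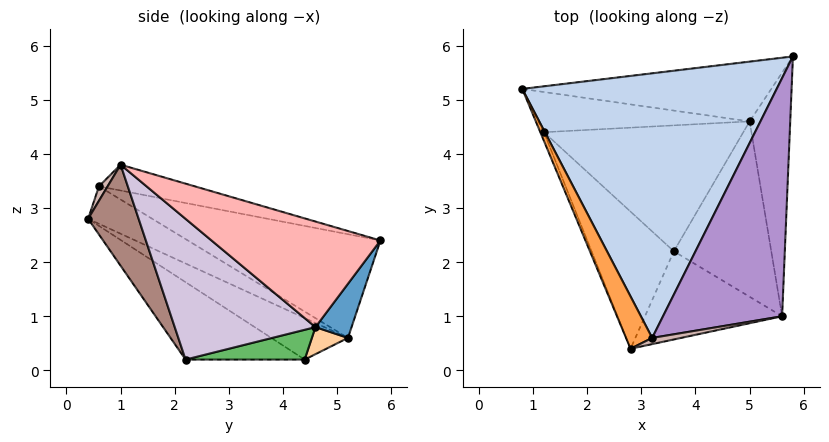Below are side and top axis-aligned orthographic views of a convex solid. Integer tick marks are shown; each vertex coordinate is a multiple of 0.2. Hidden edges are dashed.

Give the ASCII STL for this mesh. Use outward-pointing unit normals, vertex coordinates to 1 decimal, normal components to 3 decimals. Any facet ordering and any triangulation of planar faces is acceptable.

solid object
 facet normal 0.139 0.758 -0.638
  outer loop
   vertex 5.0 4.6 0.8
   vertex 0.8 5.2 0.6
   vertex 5.8 5.8 2.4
  endloop
 endfacet
 facet normal -0.354 0.344 0.869
  outer loop
   vertex 3.2 0.6 3.4
   vertex 5.8 5.8 2.4
   vertex 0.8 5.2 0.6
  endloop
 endfacet
 facet normal -0.817 -0.079 0.571
  outer loop
   vertex 3.2 0.6 3.4
   vertex 0.8 5.2 0.6
   vertex 2.8 0.4 2.8
  endloop
 endfacet
 facet normal 0.111 0.488 -0.866
  outer loop
   vertex 1.2 4.4 0.2
   vertex 0.8 5.2 0.6
   vertex 5.0 4.6 0.8
  endloop
 endfacet
 facet normal 0.146 0.159 -0.976
  outer loop
   vertex 1.2 4.4 0.2
   vertex 5.0 4.6 0.8
   vertex 3.6 2.2 0.2
  endloop
 endfacet
 facet normal -0.907 -0.414 -0.079
  outer loop
   vertex 1.2 4.4 0.2
   vertex 2.8 0.4 2.8
   vertex 0.8 5.2 0.6
  endloop
 endfacet
 facet normal -0.549 -0.599 -0.583
  outer loop
   vertex 1.2 4.4 0.2
   vertex 3.6 2.2 0.2
   vertex 2.8 0.4 2.8
  endloop
 endfacet
 facet normal 0.924 -0.142 -0.355
  outer loop
   vertex 5.6 1.0 3.8
   vertex 5.0 4.6 0.8
   vertex 5.8 5.8 2.4
  endloop
 endfacet
 facet normal -0.203 0.282 0.938
  outer loop
   vertex 5.6 1.0 3.8
   vertex 5.8 5.8 2.4
   vertex 3.2 0.6 3.4
  endloop
 endfacet
 facet normal 0.779 -0.320 -0.539
  outer loop
   vertex 5.6 1.0 3.8
   vertex 3.6 2.2 0.2
   vertex 5.0 4.6 0.8
  endloop
 endfacet
 facet normal 0.341 -0.819 -0.462
  outer loop
   vertex 5.6 1.0 3.8
   vertex 2.8 0.4 2.8
   vertex 3.6 2.2 0.2
  endloop
 endfacet
 facet normal 0.120 -0.963 0.241
  outer loop
   vertex 5.6 1.0 3.8
   vertex 3.2 0.6 3.4
   vertex 2.8 0.4 2.8
  endloop
 endfacet
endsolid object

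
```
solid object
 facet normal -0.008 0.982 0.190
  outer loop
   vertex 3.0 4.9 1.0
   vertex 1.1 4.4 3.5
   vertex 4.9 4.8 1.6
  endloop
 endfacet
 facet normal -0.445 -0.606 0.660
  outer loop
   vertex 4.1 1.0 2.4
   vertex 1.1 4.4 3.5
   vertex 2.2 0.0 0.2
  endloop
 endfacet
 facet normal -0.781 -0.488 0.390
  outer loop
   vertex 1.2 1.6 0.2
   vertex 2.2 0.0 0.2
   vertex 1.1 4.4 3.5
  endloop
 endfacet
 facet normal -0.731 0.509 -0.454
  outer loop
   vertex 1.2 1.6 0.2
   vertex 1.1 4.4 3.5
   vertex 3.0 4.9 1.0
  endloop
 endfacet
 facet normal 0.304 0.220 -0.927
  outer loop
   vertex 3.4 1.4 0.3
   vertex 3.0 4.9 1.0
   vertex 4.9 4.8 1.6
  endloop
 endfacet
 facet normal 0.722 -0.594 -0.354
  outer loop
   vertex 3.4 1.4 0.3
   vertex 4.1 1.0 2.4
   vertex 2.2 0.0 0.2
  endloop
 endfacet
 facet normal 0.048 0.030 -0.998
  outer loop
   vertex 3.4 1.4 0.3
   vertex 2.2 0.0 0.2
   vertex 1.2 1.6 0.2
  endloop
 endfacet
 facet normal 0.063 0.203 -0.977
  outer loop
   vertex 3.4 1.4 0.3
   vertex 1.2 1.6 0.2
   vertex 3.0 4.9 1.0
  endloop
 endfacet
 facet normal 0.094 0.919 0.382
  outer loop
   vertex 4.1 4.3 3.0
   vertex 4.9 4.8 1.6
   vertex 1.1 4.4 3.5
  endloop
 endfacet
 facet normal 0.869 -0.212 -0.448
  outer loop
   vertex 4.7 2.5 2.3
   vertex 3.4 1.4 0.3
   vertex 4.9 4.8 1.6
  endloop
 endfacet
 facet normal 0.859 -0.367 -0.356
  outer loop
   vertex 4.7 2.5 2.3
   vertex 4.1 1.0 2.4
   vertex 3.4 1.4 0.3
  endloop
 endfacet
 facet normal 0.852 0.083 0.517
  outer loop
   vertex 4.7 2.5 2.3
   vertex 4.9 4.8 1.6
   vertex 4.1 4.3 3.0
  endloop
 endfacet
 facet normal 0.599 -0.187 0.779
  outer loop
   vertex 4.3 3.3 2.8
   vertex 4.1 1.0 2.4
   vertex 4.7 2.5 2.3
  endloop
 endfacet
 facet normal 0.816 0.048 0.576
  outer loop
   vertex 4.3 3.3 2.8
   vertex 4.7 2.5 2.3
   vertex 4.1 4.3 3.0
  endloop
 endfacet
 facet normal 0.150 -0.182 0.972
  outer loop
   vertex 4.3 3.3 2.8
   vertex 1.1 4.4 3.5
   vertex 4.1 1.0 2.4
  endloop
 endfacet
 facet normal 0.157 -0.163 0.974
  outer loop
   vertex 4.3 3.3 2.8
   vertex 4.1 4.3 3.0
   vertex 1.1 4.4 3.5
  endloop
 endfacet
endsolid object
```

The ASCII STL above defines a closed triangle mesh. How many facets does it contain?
16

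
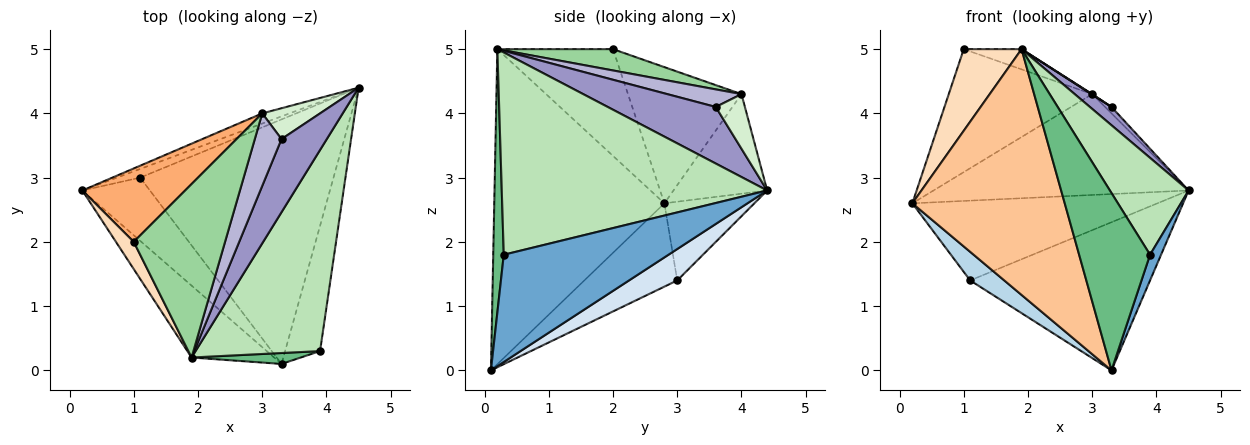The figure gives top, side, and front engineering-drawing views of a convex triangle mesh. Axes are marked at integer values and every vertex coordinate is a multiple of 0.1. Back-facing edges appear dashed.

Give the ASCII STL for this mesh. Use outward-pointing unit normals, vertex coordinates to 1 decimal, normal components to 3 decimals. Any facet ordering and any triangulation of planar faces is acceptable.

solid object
 facet normal 0.949 -0.063 -0.309
  outer loop
   vertex 3.9 0.3 1.8
   vertex 3.3 0.1 0.0
   vertex 4.5 4.4 2.8
  endloop
 endfacet
 facet normal -0.343 0.934 -0.101
  outer loop
   vertex 1.1 3.0 1.4
   vertex 0.2 2.8 2.6
   vertex 4.5 4.4 2.8
  endloop
 endfacet
 facet normal -0.747 -0.274 -0.606
  outer loop
   vertex 1.1 3.0 1.4
   vertex 3.3 0.1 0.0
   vertex 0.2 2.8 2.6
  endloop
 endfacet
 facet normal 0.137 0.513 -0.847
  outer loop
   vertex 1.1 3.0 1.4
   vertex 4.5 4.4 2.8
   vertex 3.3 0.1 0.0
  endloop
 endfacet
 facet normal -0.343 0.934 -0.094
  outer loop
   vertex 3.0 4.0 4.3
   vertex 4.5 4.4 2.8
   vertex 0.2 2.8 2.6
  endloop
 endfacet
 facet normal -0.562 0.710 0.424
  outer loop
   vertex 3.0 4.0 4.3
   vertex 0.2 2.8 2.6
   vertex 1.0 2.0 5.0
  endloop
 endfacet
 facet normal -0.731 -0.655 -0.192
  outer loop
   vertex 1.9 0.2 5.0
   vertex 0.2 2.8 2.6
   vertex 3.3 0.1 0.0
  endloop
 endfacet
 facet normal -0.885 -0.442 0.147
  outer loop
   vertex 1.9 0.2 5.0
   vertex 1.0 2.0 5.0
   vertex 0.2 2.8 2.6
  endloop
 endfacet
 facet normal 0.147 -0.987 0.061
  outer loop
   vertex 1.9 0.2 5.0
   vertex 3.3 0.1 0.0
   vertex 3.9 0.3 1.8
  endloop
 endfacet
 facet normal 0.226 0.113 0.968
  outer loop
   vertex 1.9 0.2 5.0
   vertex 3.0 4.0 4.3
   vertex 1.0 2.0 5.0
  endloop
 endfacet
 facet normal 0.826 -0.245 0.508
  outer loop
   vertex 1.9 0.2 5.0
   vertex 3.9 0.3 1.8
   vertex 4.5 4.4 2.8
  endloop
 endfacet
 facet normal 0.679 0.150 0.719
  outer loop
   vertex 3.3 3.6 4.1
   vertex 4.5 4.4 2.8
   vertex 3.0 4.0 4.3
  endloop
 endfacet
 facet normal 0.772 -0.154 0.617
  outer loop
   vertex 3.3 3.6 4.1
   vertex 1.9 0.2 5.0
   vertex 4.5 4.4 2.8
  endloop
 endfacet
 facet normal 0.550 -0.005 0.835
  outer loop
   vertex 3.3 3.6 4.1
   vertex 3.0 4.0 4.3
   vertex 1.9 0.2 5.0
  endloop
 endfacet
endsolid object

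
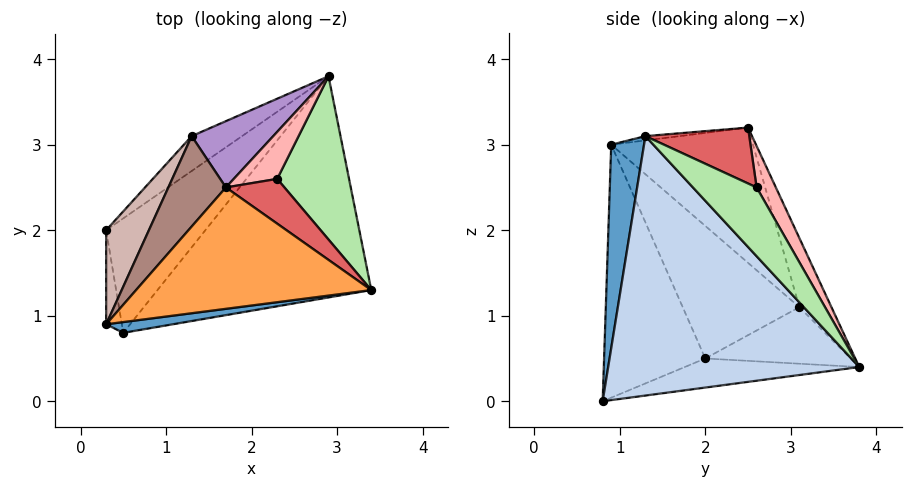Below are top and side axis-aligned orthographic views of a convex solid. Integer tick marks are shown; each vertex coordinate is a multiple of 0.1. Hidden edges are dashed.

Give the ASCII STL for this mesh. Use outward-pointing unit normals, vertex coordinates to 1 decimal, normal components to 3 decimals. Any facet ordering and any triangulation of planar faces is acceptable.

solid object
 facet normal 0.127 -0.991 0.041
  outer loop
   vertex 0.5 0.8 0.0
   vertex 3.4 1.3 3.1
   vertex 0.3 0.9 3.0
  endloop
 endfacet
 facet normal 0.681 -0.470 -0.561
  outer loop
   vertex 0.5 0.8 0.0
   vertex 2.9 3.8 0.4
   vertex 3.4 1.3 3.1
  endloop
 endfacet
 facet normal -0.018 -0.108 0.994
  outer loop
   vertex 1.7 2.5 3.2
   vertex 0.3 0.9 3.0
   vertex 3.4 1.3 3.1
  endloop
 endfacet
 facet normal -0.988 -0.139 -0.061
  outer loop
   vertex 0.3 2.0 0.5
   vertex 0.5 0.8 0.0
   vertex 0.3 0.9 3.0
  endloop
 endfacet
 facet normal -0.265 0.333 -0.905
  outer loop
   vertex 0.3 2.0 0.5
   vertex 2.9 3.8 0.4
   vertex 0.5 0.8 0.0
  endloop
 endfacet
 facet normal 0.509 0.676 0.532
  outer loop
   vertex 2.3 2.6 2.5
   vertex 3.4 1.3 3.1
   vertex 2.9 3.8 0.4
  endloop
 endfacet
 facet normal 0.509 0.676 0.533
  outer loop
   vertex 2.3 2.6 2.5
   vertex 1.7 2.5 3.2
   vertex 3.4 1.3 3.1
  endloop
 endfacet
 facet normal 0.508 0.677 0.532
  outer loop
   vertex 2.3 2.6 2.5
   vertex 2.9 3.8 0.4
   vertex 1.7 2.5 3.2
  endloop
 endfacet
 facet normal -0.263 0.913 0.311
  outer loop
   vertex 1.3 3.1 1.1
   vertex 1.7 2.5 3.2
   vertex 2.9 3.8 0.4
  endloop
 endfacet
 facet normal -0.517 0.721 -0.461
  outer loop
   vertex 1.3 3.1 1.1
   vertex 2.9 3.8 0.4
   vertex 0.3 2.0 0.5
  endloop
 endfacet
 facet normal -0.734 0.603 0.312
  outer loop
   vertex 1.3 3.1 1.1
   vertex 0.3 0.9 3.0
   vertex 1.7 2.5 3.2
  endloop
 endfacet
 facet normal -0.781 0.572 0.252
  outer loop
   vertex 1.3 3.1 1.1
   vertex 0.3 2.0 0.5
   vertex 0.3 0.9 3.0
  endloop
 endfacet
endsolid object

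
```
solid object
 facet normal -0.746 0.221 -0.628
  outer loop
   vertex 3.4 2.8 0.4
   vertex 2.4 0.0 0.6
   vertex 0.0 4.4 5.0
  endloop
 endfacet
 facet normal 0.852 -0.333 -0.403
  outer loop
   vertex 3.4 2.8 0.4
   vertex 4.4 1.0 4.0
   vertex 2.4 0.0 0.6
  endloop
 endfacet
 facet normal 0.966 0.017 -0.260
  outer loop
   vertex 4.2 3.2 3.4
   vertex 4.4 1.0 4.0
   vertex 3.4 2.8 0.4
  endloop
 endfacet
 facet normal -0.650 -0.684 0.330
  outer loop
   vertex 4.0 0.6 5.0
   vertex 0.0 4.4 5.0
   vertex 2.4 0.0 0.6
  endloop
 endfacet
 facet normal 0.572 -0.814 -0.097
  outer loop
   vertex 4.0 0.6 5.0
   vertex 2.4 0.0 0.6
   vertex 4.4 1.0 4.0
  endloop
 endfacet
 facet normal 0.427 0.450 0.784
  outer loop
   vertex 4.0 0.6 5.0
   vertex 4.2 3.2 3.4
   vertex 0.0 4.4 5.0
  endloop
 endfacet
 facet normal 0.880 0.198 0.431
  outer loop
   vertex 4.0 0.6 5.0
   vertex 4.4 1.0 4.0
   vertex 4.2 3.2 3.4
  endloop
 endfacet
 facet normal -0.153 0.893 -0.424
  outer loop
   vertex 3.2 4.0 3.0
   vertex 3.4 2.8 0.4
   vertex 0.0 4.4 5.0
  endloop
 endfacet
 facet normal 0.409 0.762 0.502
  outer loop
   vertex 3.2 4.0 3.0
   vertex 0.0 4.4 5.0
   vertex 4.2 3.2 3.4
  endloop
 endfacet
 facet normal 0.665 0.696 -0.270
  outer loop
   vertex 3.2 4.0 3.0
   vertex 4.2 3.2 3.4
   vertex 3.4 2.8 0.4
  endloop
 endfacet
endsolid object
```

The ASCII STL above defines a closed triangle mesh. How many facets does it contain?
10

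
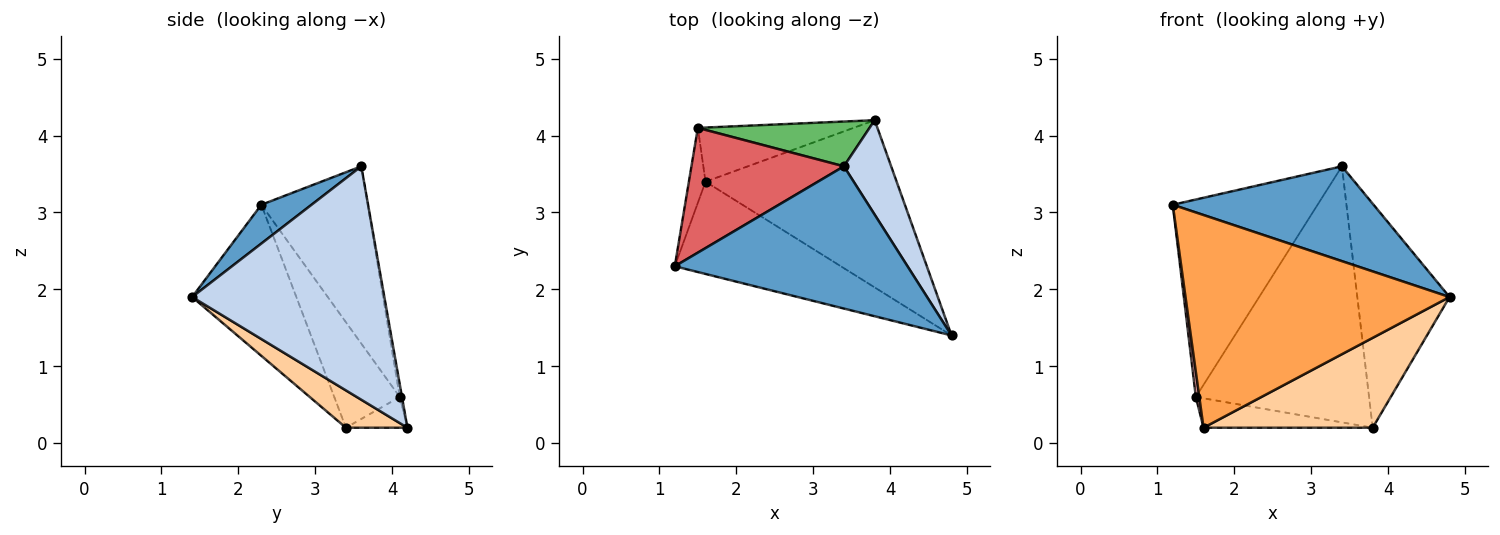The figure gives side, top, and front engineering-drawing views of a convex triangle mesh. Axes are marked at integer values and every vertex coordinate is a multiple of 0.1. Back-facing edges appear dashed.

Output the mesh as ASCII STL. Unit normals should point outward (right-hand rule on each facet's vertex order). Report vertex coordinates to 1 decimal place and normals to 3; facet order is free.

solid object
 facet normal 0.137 -0.549 0.824
  outer loop
   vertex 3.4 3.6 3.6
   vertex 1.2 2.3 3.1
   vertex 4.8 1.4 1.9
  endloop
 endfacet
 facet normal 0.887 0.426 0.179
  outer loop
   vertex 3.4 3.6 3.6
   vertex 4.8 1.4 1.9
   vertex 3.8 4.2 0.2
  endloop
 endfacet
 facet normal -0.340 -0.863 -0.374
  outer loop
   vertex 1.6 3.4 0.2
   vertex 4.8 1.4 1.9
   vertex 1.2 2.3 3.1
  endloop
 endfacet
 facet normal 0.170 -0.466 -0.868
  outer loop
   vertex 1.6 3.4 0.2
   vertex 3.8 4.2 0.2
   vertex 4.8 1.4 1.9
  endloop
 endfacet
 facet normal -0.013 0.985 0.172
  outer loop
   vertex 1.5 4.1 0.6
   vertex 3.4 3.6 3.6
   vertex 3.8 4.2 0.2
  endloop
 endfacet
 facet normal -0.171 0.470 -0.866
  outer loop
   vertex 1.5 4.1 0.6
   vertex 3.8 4.2 0.2
   vertex 1.6 3.4 0.2
  endloop
 endfacet
 facet normal -0.528 0.718 0.454
  outer loop
   vertex 1.5 4.1 0.6
   vertex 1.2 2.3 3.1
   vertex 3.4 3.6 3.6
  endloop
 endfacet
 facet normal -0.986 -0.052 -0.156
  outer loop
   vertex 1.5 4.1 0.6
   vertex 1.6 3.4 0.2
   vertex 1.2 2.3 3.1
  endloop
 endfacet
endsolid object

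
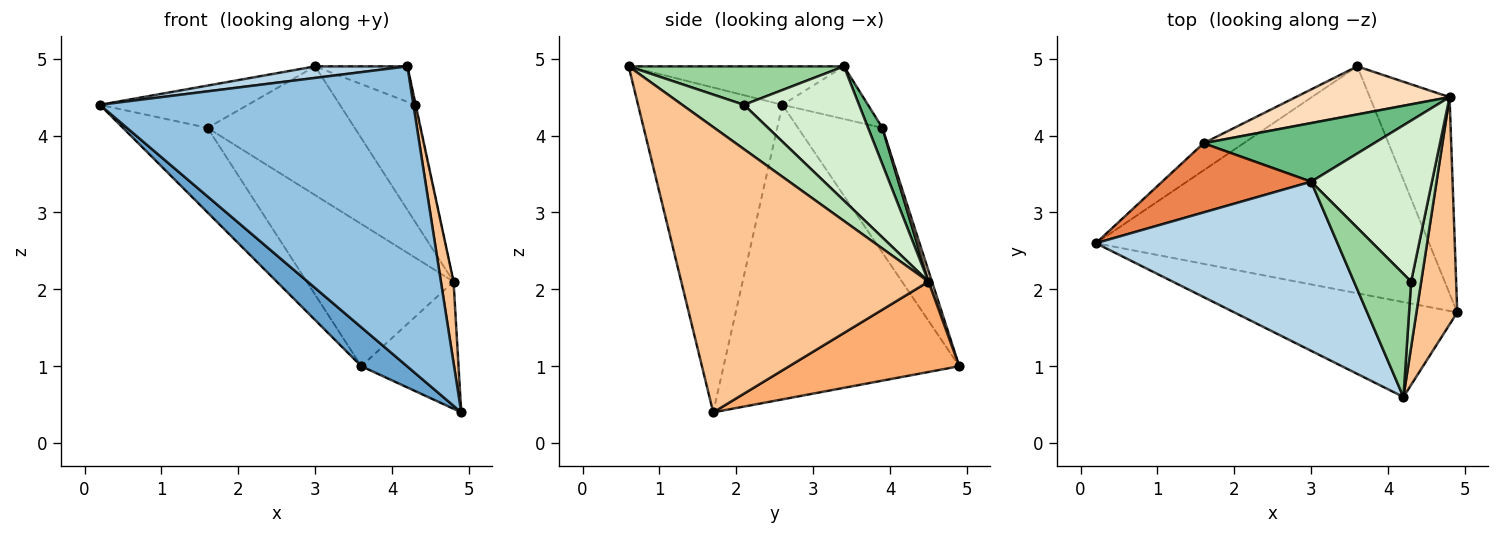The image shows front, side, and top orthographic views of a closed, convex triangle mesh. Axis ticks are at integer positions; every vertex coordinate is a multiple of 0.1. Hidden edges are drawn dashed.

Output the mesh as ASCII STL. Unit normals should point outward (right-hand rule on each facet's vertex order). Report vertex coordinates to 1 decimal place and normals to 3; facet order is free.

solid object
 facet normal -0.657 -0.128 -0.743
  outer loop
   vertex 3.6 4.9 1.0
   vertex 4.9 1.7 0.4
   vertex 0.2 2.6 4.4
  endloop
 endfacet
 facet normal -0.402 -0.873 -0.276
  outer loop
   vertex 4.2 0.6 4.9
   vertex 0.2 2.6 4.4
   vertex 4.9 1.7 0.4
  endloop
 endfacet
 facet normal -0.157 -0.067 0.985
  outer loop
   vertex 3.0 3.4 4.9
   vertex 0.2 2.6 4.4
   vertex 4.2 0.6 4.9
  endloop
 endfacet
 facet normal -0.689 0.690 -0.222
  outer loop
   vertex 1.6 3.9 4.1
   vertex 3.6 4.9 1.0
   vertex 0.2 2.6 4.4
  endloop
 endfacet
 facet normal -0.289 0.499 0.817
  outer loop
   vertex 1.6 3.9 4.1
   vertex 0.2 2.6 4.4
   vertex 3.0 3.4 4.9
  endloop
 endfacet
 facet normal 0.689 0.394 -0.608
  outer loop
   vertex 4.8 4.5 2.1
   vertex 4.9 1.7 0.4
   vertex 3.6 4.9 1.0
  endloop
 endfacet
 facet normal 0.989 -0.051 0.141
  outer loop
   vertex 4.8 4.5 2.1
   vertex 4.2 0.6 4.9
   vertex 4.9 1.7 0.4
  endloop
 endfacet
 facet normal 0.022 0.947 0.320
  outer loop
   vertex 4.8 4.5 2.1
   vertex 3.6 4.9 1.0
   vertex 1.6 3.9 4.1
  endloop
 endfacet
 facet normal 0.088 0.907 0.413
  outer loop
   vertex 4.8 4.5 2.1
   vertex 1.6 3.9 4.1
   vertex 3.0 3.4 4.9
  endloop
 endfacet
 facet normal 0.543 0.233 0.807
  outer loop
   vertex 4.3 2.1 4.4
   vertex 3.0 3.4 4.9
   vertex 4.2 0.6 4.9
  endloop
 endfacet
 facet normal 0.975 0.009 0.221
  outer loop
   vertex 4.3 2.1 4.4
   vertex 4.2 0.6 4.9
   vertex 4.8 4.5 2.1
  endloop
 endfacet
 facet normal 0.669 0.437 0.602
  outer loop
   vertex 4.3 2.1 4.4
   vertex 4.8 4.5 2.1
   vertex 3.0 3.4 4.9
  endloop
 endfacet
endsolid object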